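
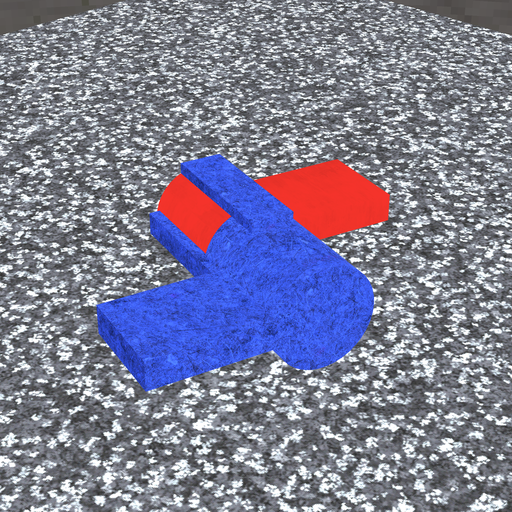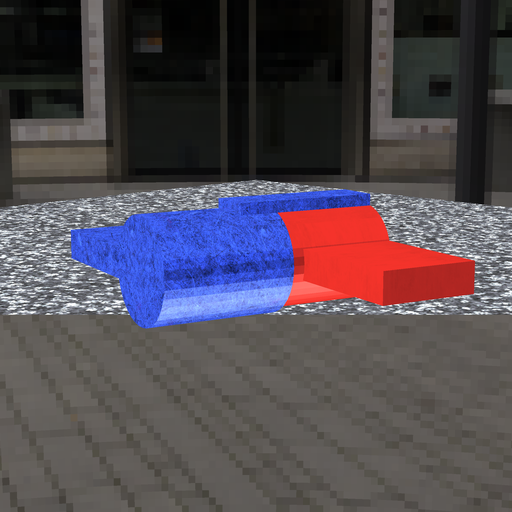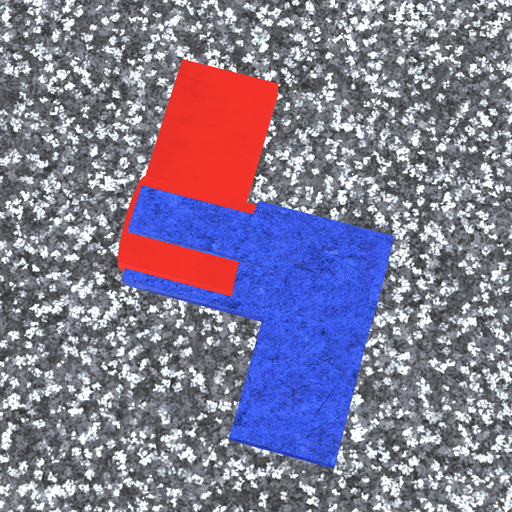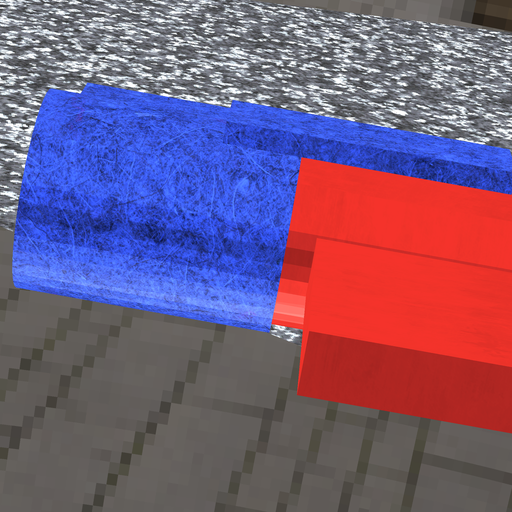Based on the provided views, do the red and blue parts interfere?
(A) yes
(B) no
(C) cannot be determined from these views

(A) yes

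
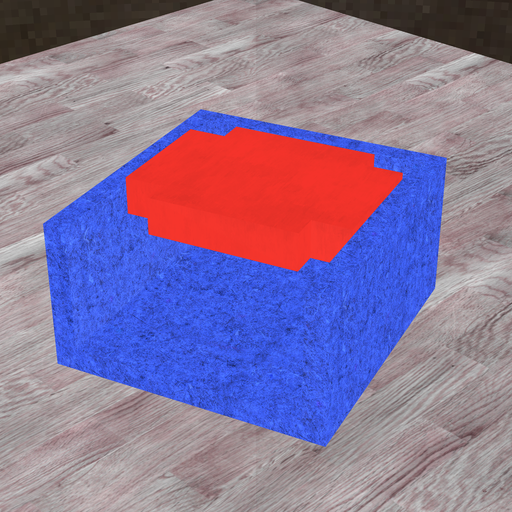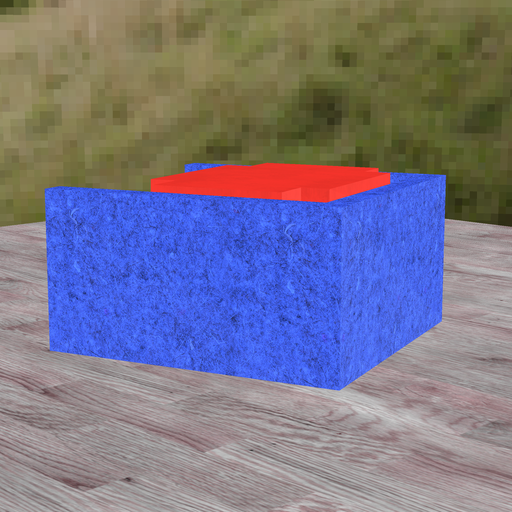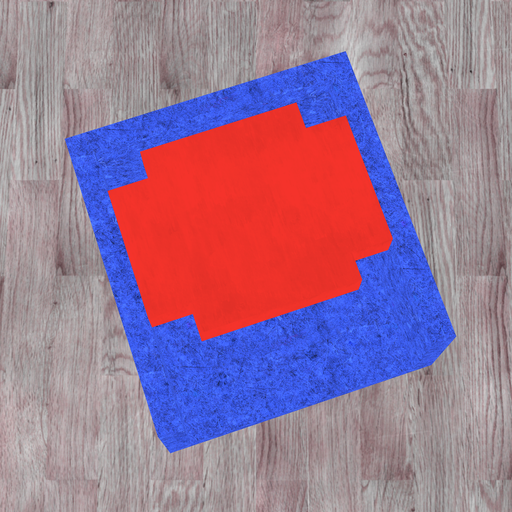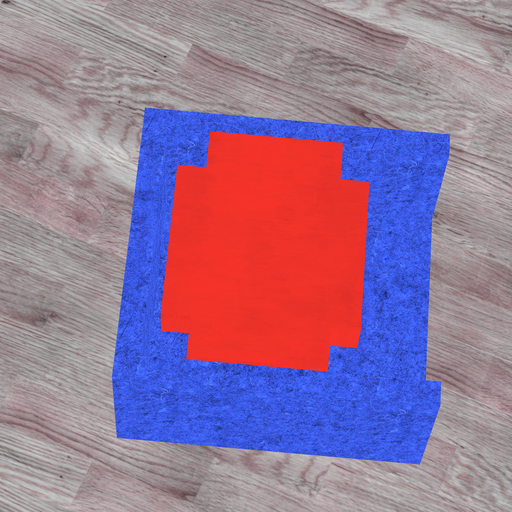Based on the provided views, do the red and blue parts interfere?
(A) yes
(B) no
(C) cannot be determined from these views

(B) no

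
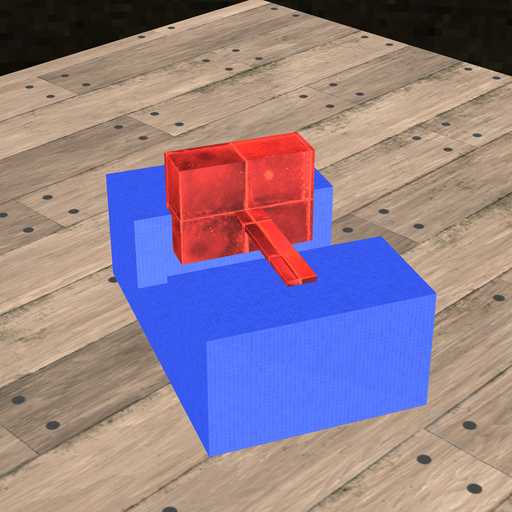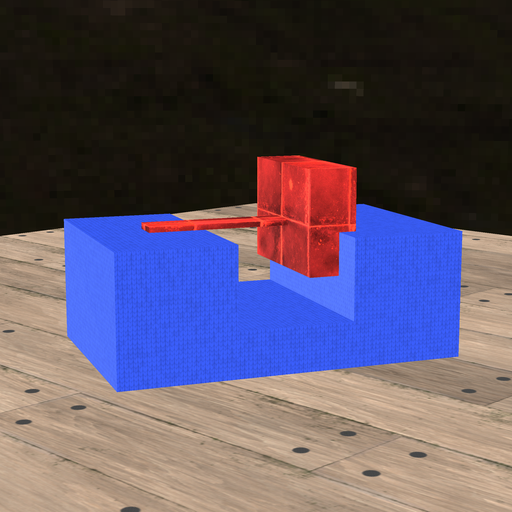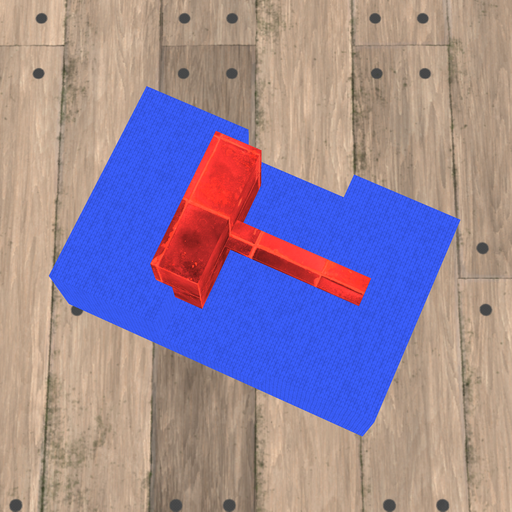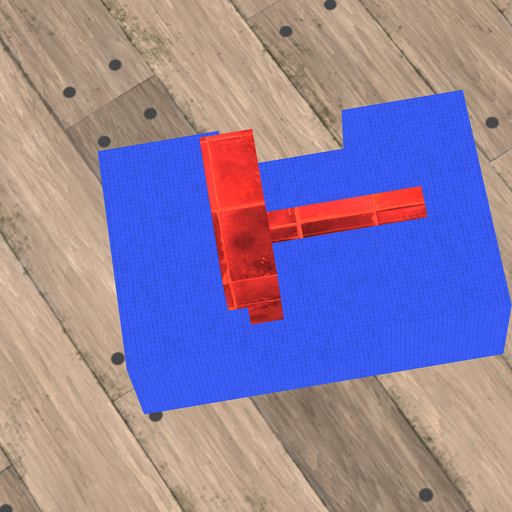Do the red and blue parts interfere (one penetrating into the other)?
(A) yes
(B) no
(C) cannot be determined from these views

(A) yes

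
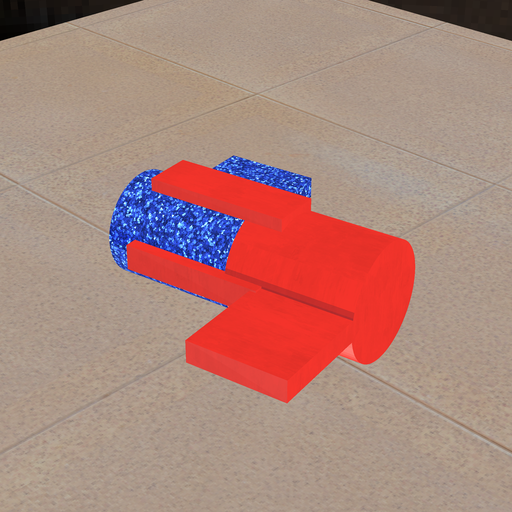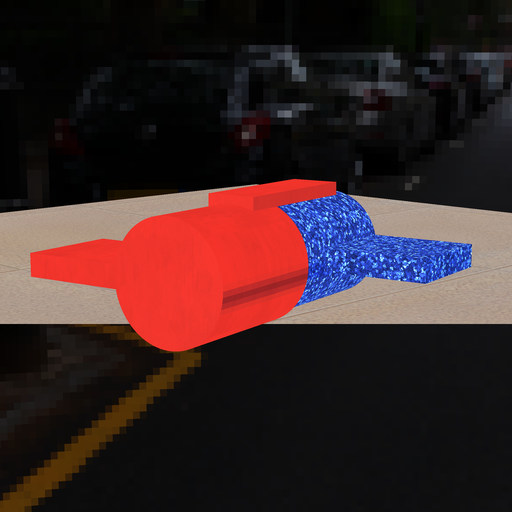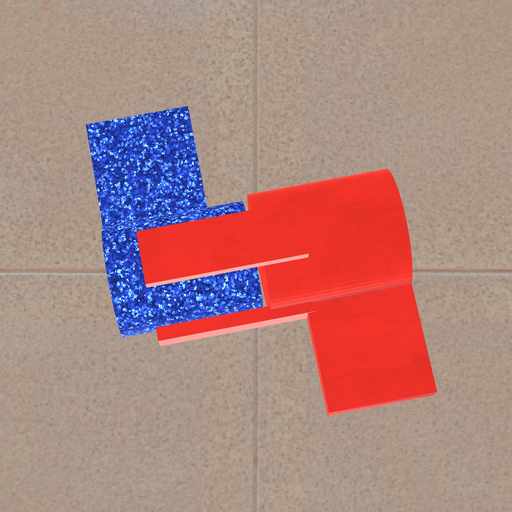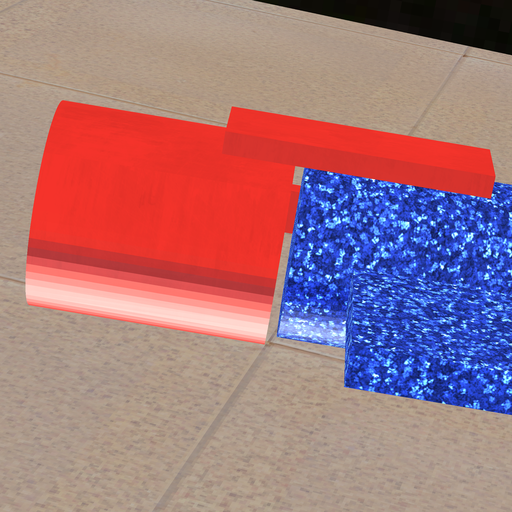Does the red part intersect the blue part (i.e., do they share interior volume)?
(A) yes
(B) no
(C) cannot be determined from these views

(B) no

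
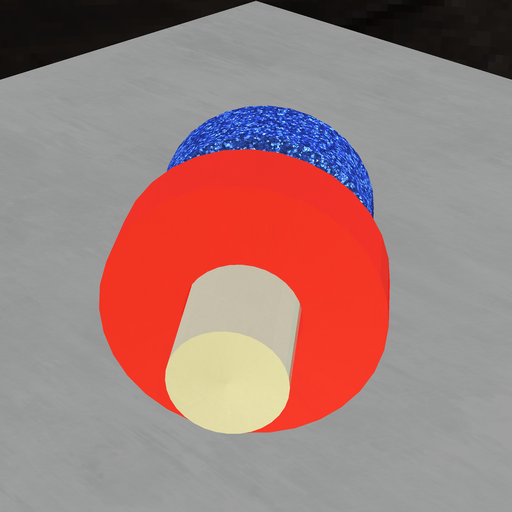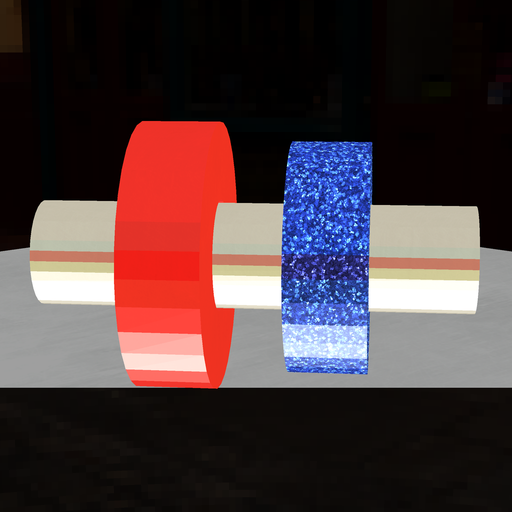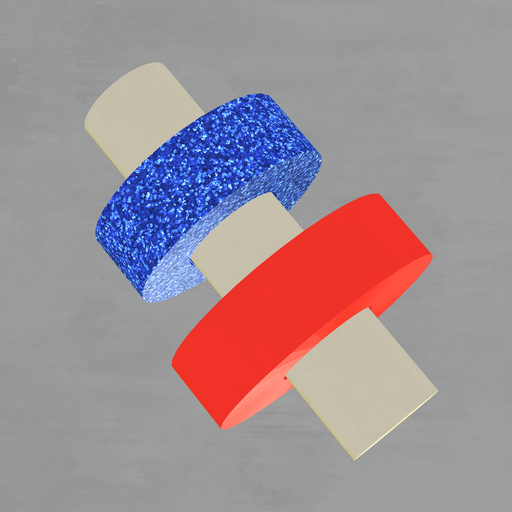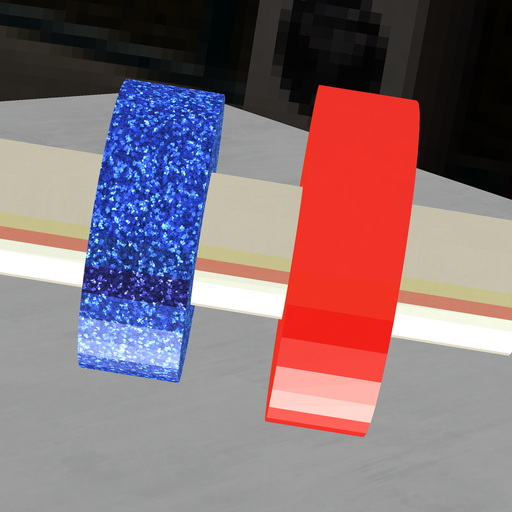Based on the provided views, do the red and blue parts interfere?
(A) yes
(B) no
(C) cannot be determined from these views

(B) no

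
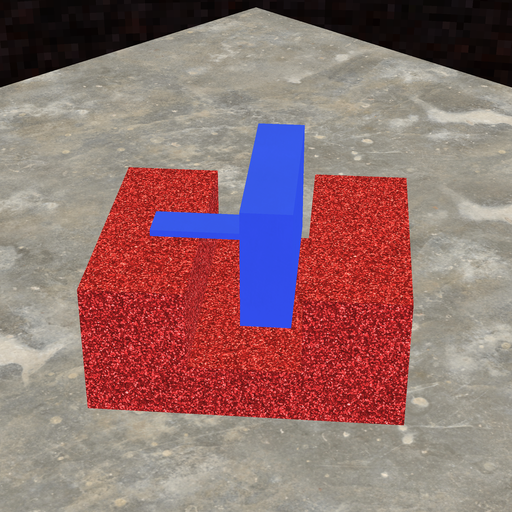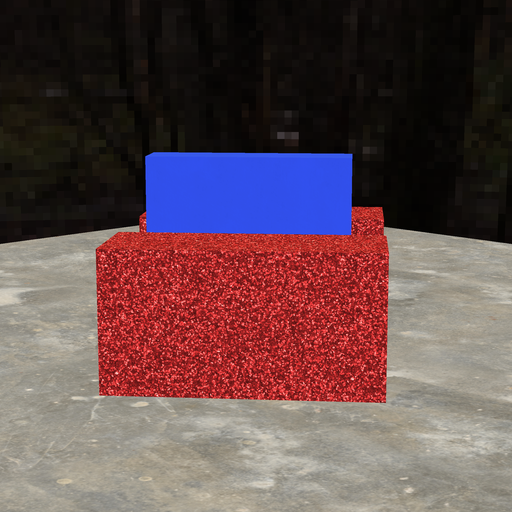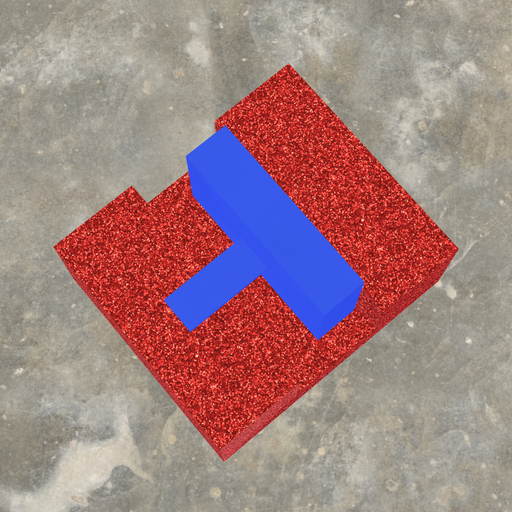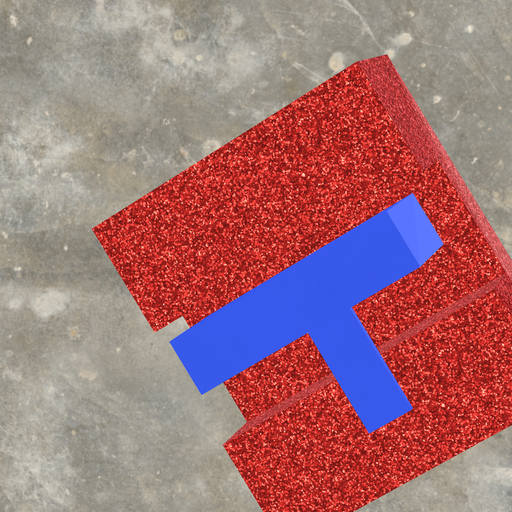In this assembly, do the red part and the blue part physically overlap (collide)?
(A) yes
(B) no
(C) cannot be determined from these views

(B) no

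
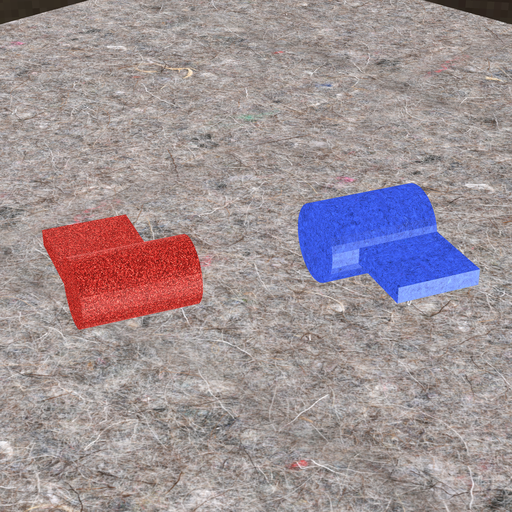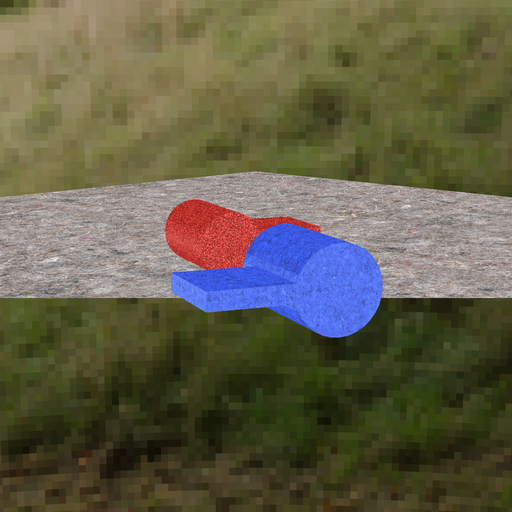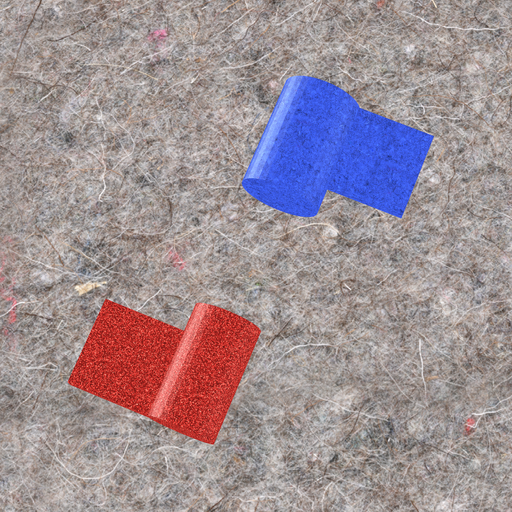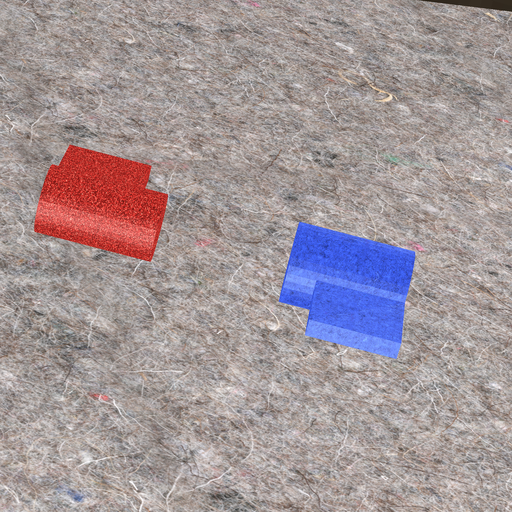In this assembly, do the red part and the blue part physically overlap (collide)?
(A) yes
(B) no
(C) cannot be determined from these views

(B) no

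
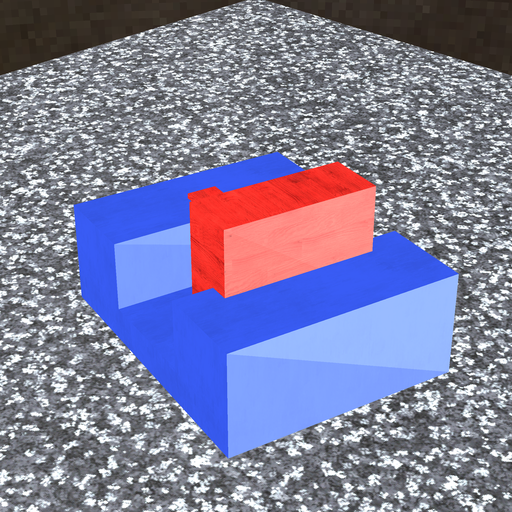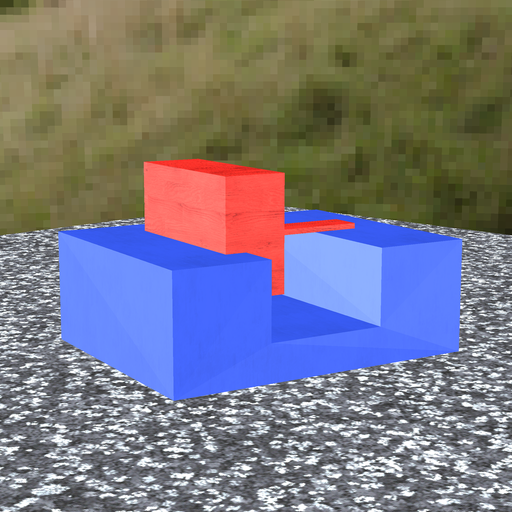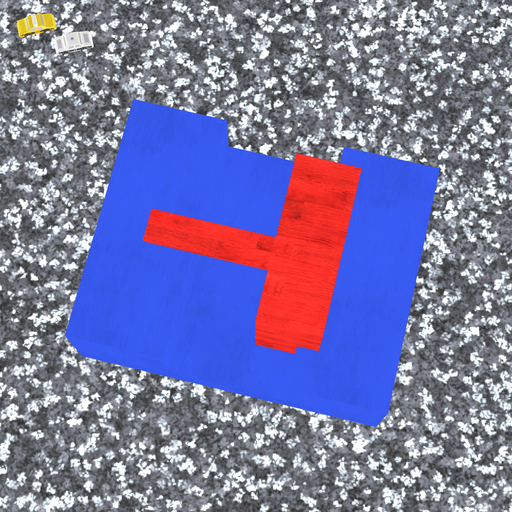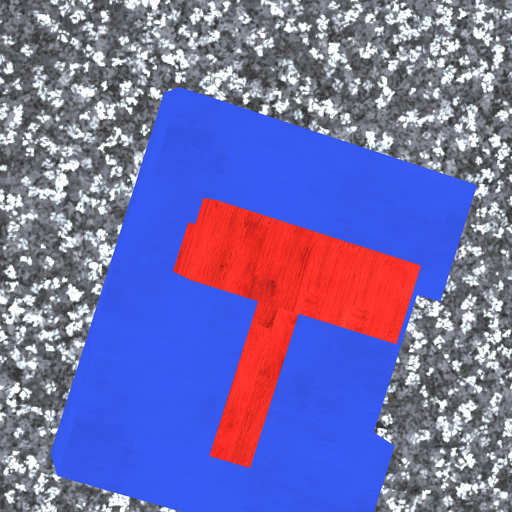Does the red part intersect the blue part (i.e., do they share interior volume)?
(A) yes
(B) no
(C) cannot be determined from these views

(A) yes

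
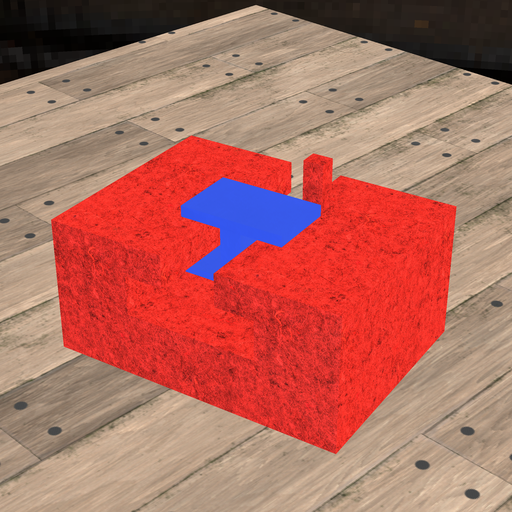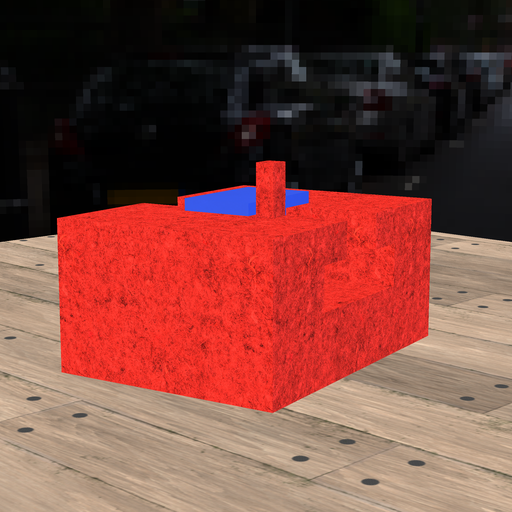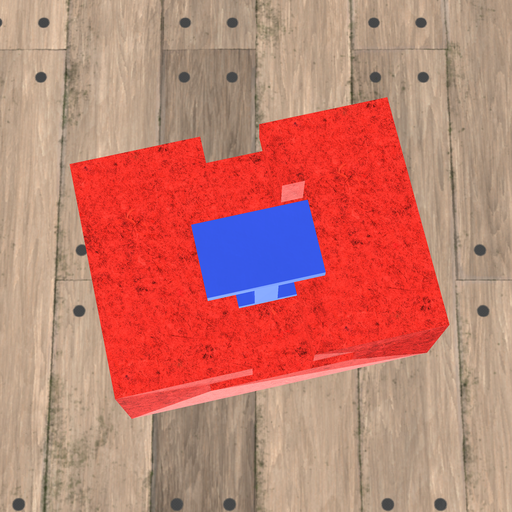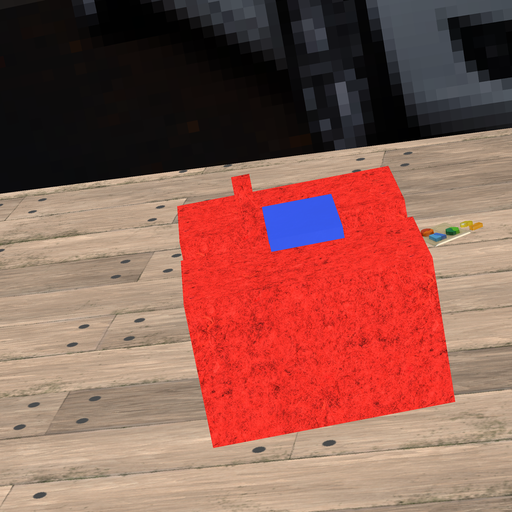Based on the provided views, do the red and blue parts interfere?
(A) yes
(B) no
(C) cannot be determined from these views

(B) no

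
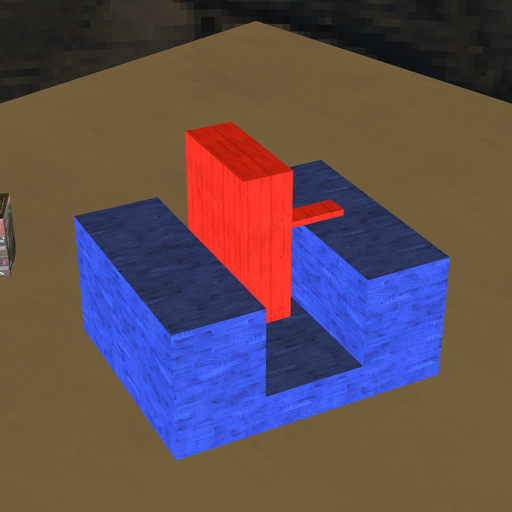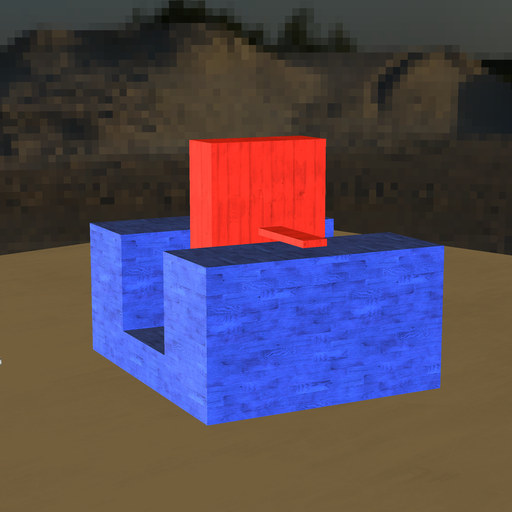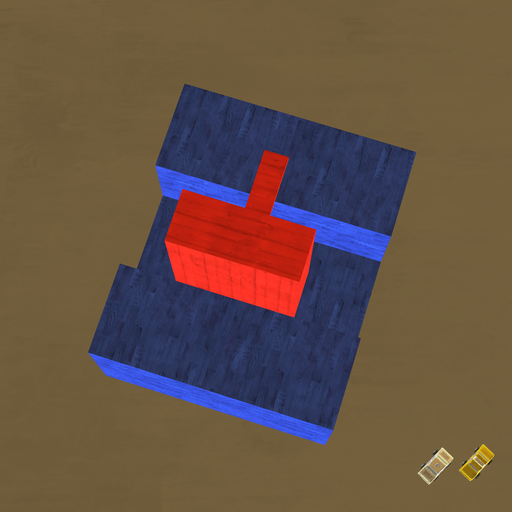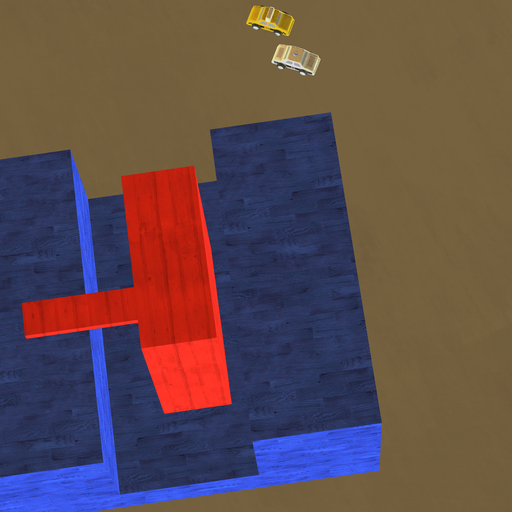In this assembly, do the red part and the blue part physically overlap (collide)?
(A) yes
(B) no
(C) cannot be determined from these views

(B) no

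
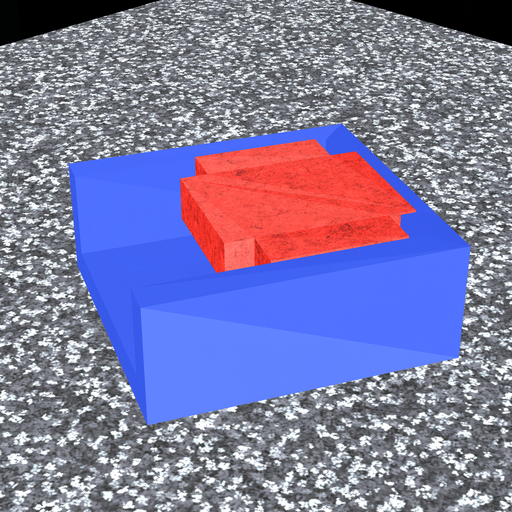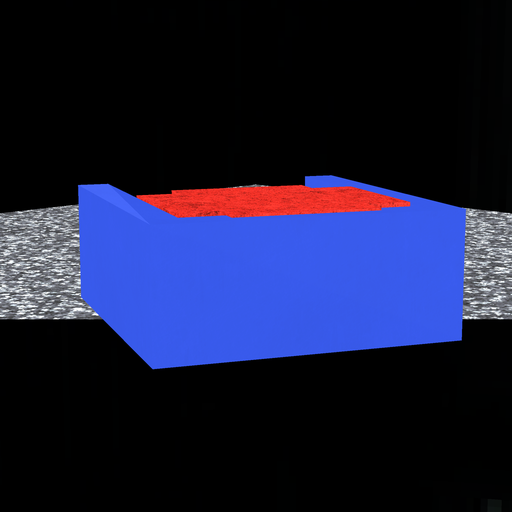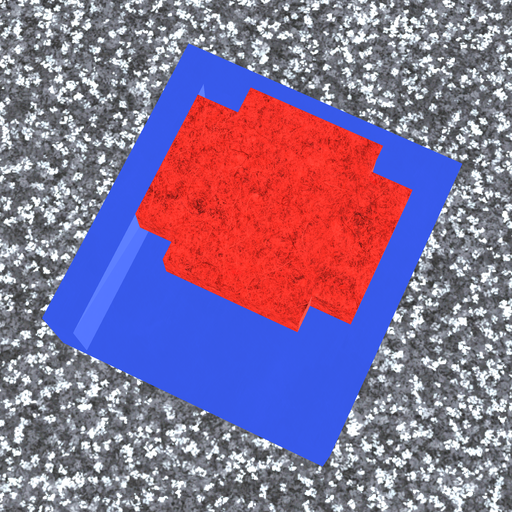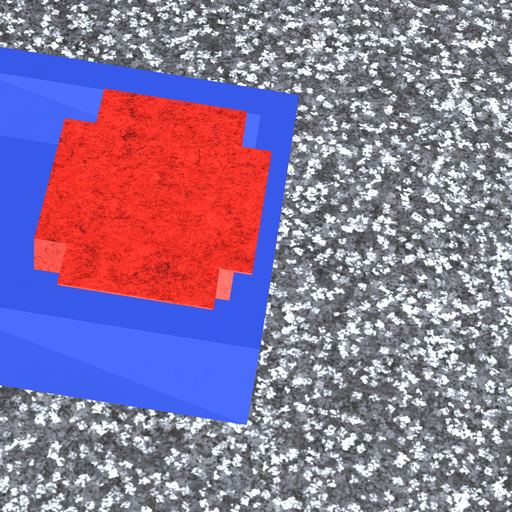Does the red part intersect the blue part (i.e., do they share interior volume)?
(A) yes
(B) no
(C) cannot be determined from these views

(A) yes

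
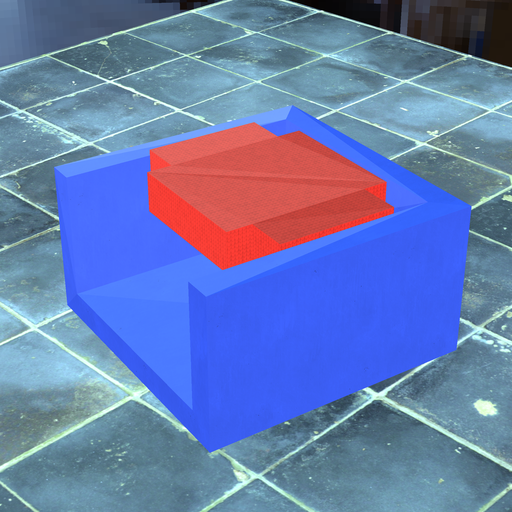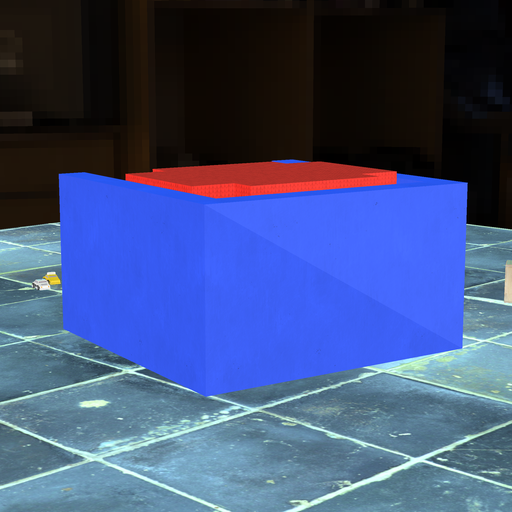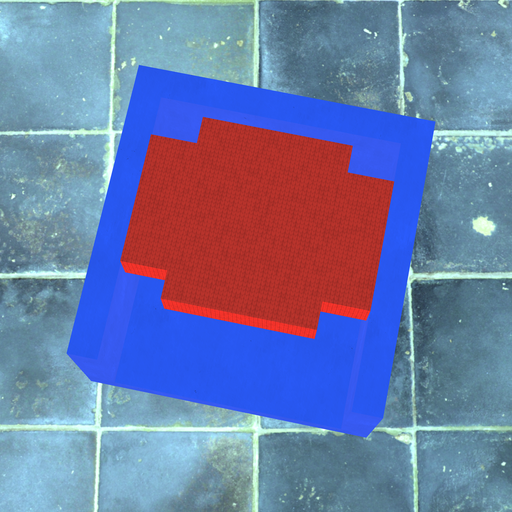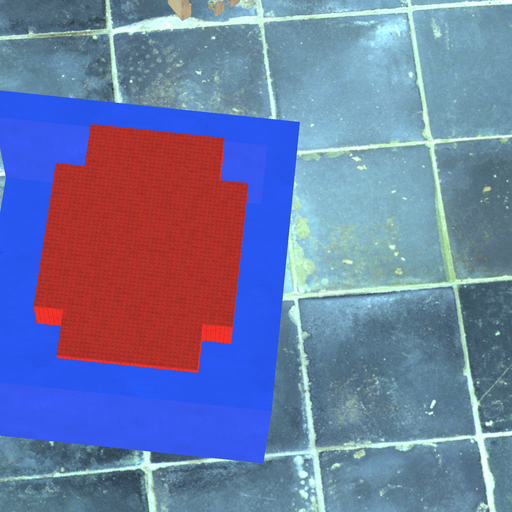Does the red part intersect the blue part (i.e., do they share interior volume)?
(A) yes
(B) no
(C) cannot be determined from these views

(B) no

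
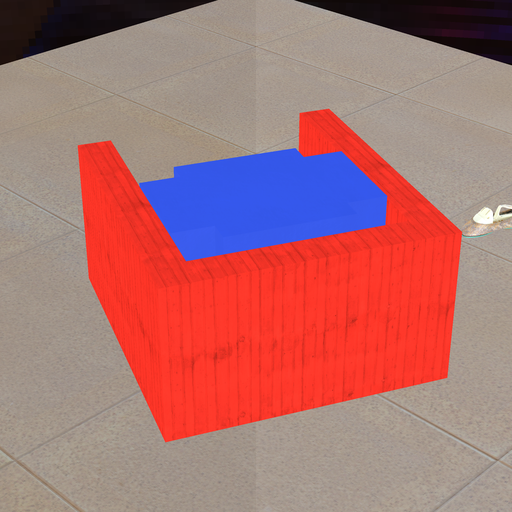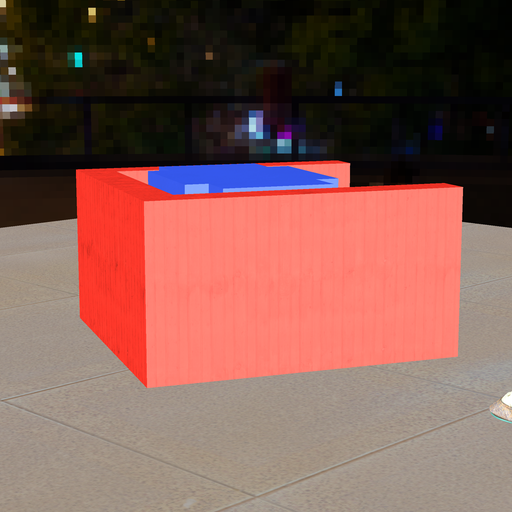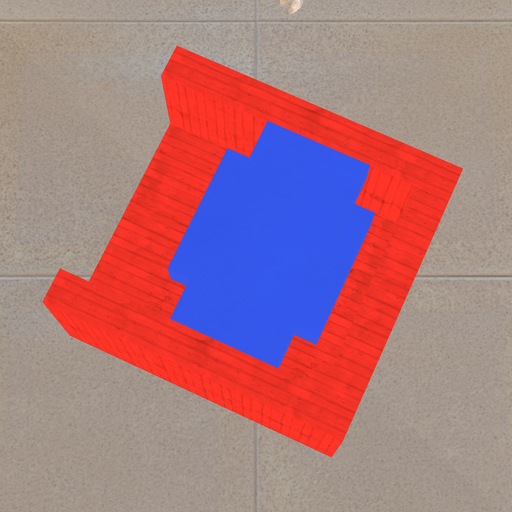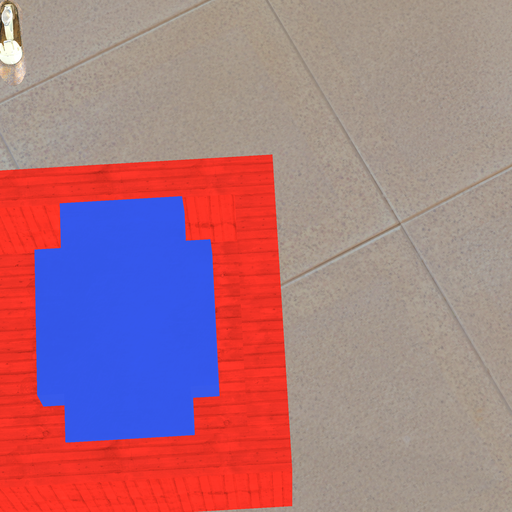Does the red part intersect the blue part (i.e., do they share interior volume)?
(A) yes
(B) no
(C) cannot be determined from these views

(B) no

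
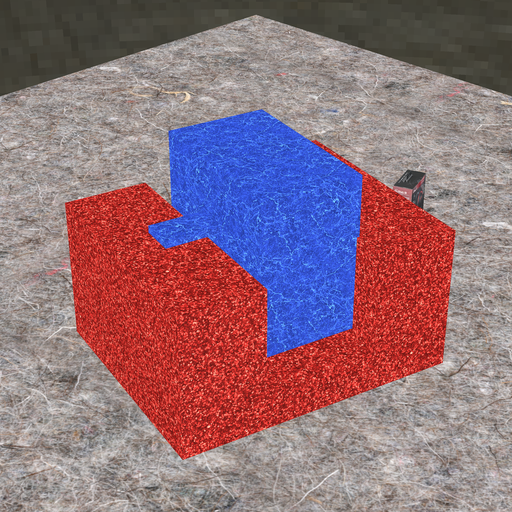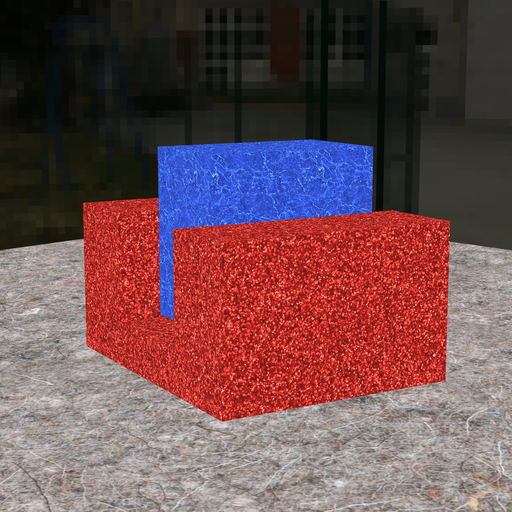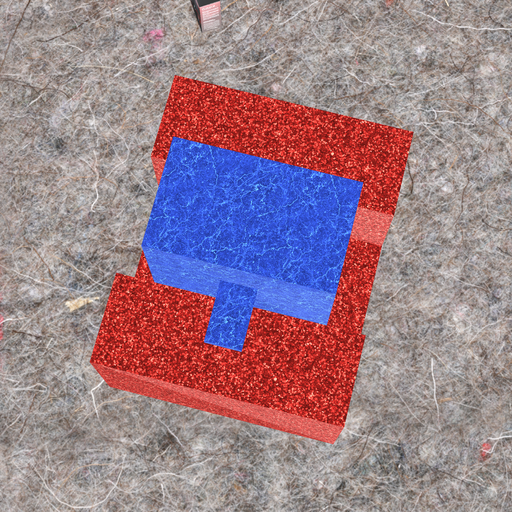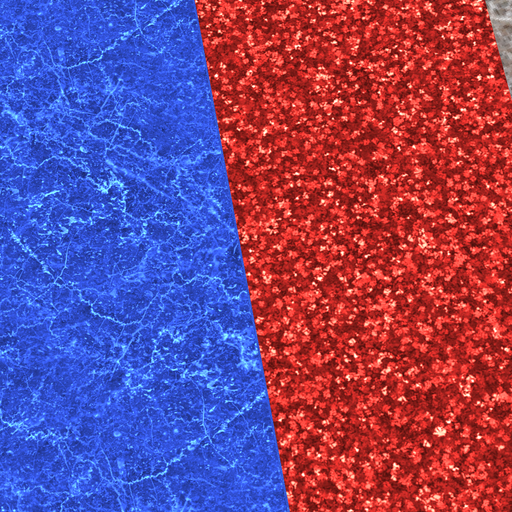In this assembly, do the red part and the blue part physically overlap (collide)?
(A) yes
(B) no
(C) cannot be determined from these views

(A) yes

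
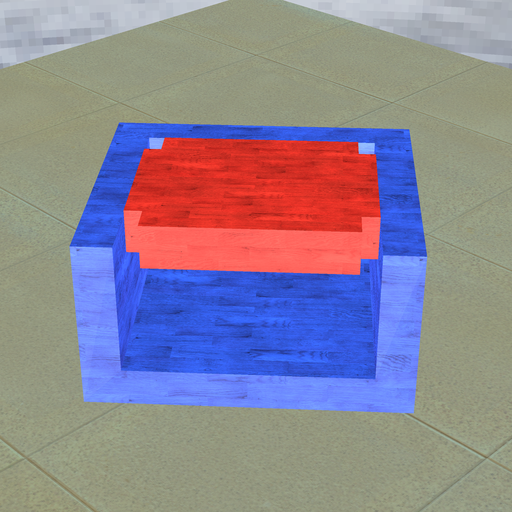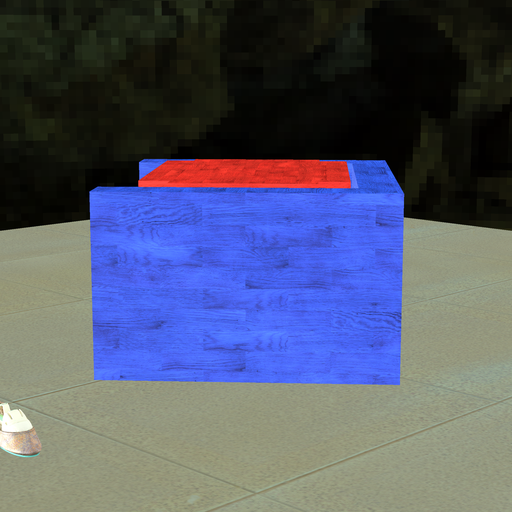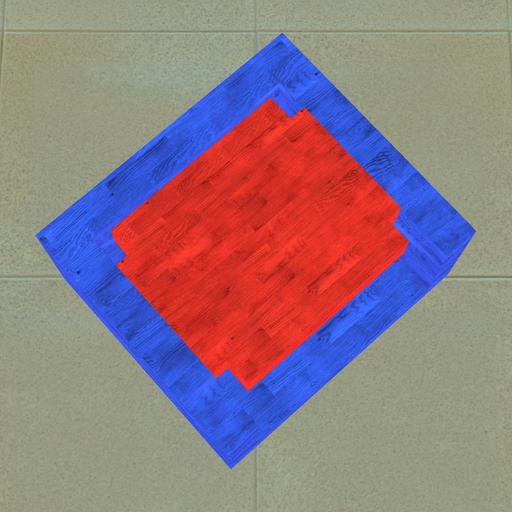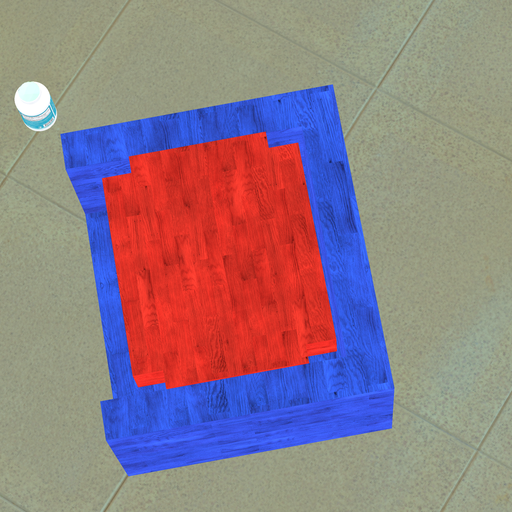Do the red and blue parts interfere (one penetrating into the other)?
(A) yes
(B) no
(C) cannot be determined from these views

(B) no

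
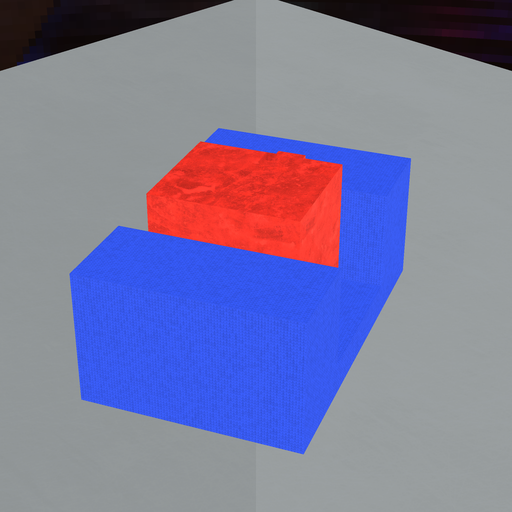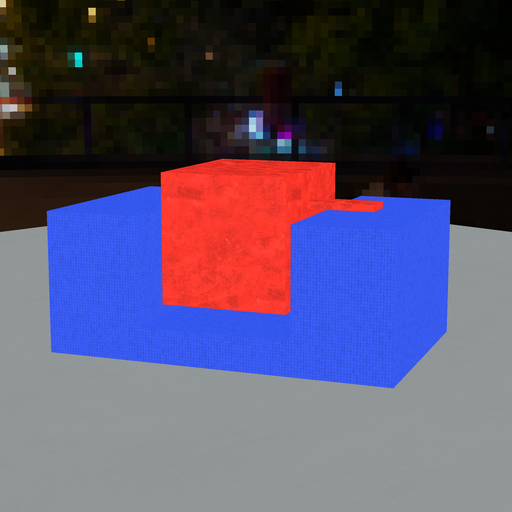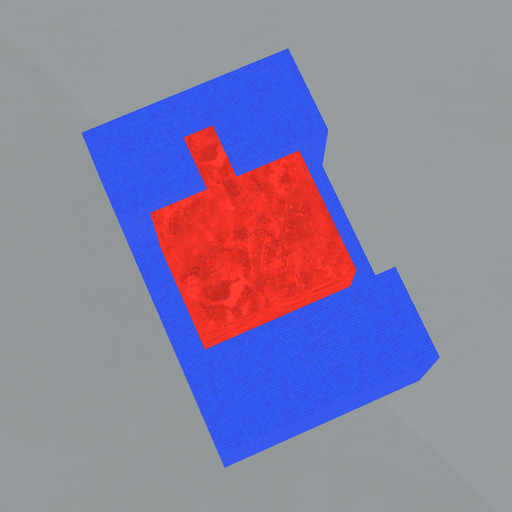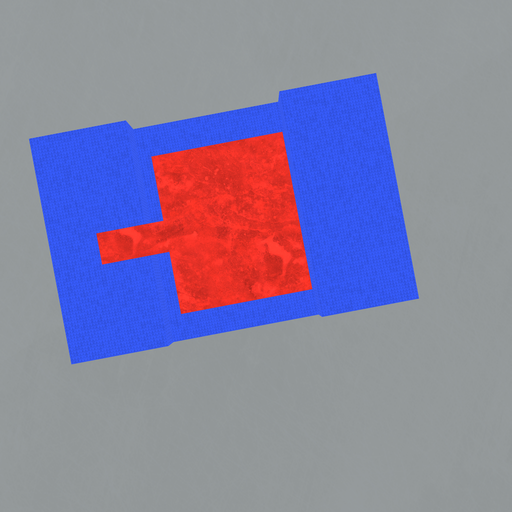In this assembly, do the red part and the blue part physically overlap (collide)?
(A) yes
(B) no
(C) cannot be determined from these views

(B) no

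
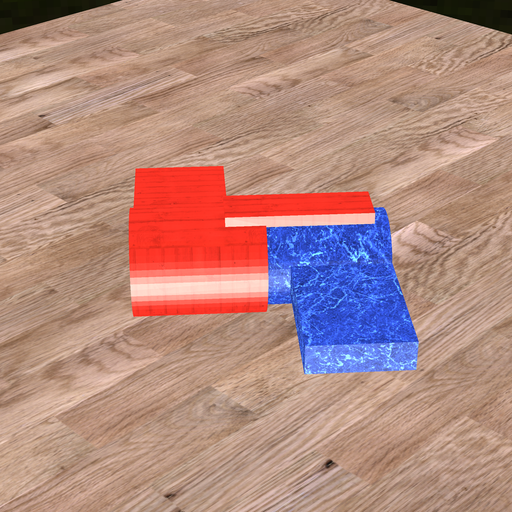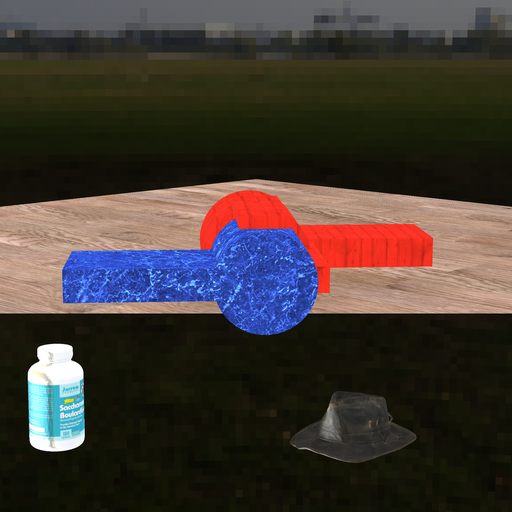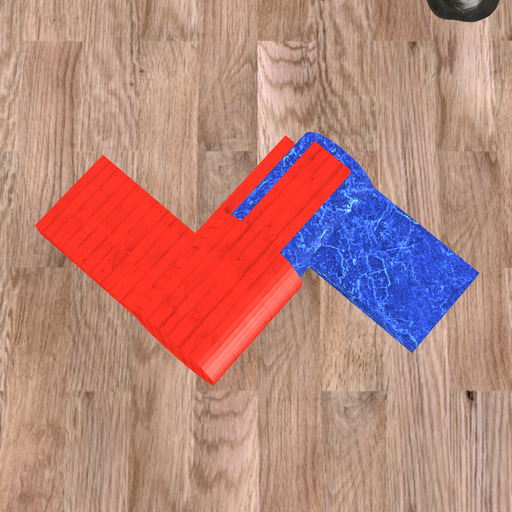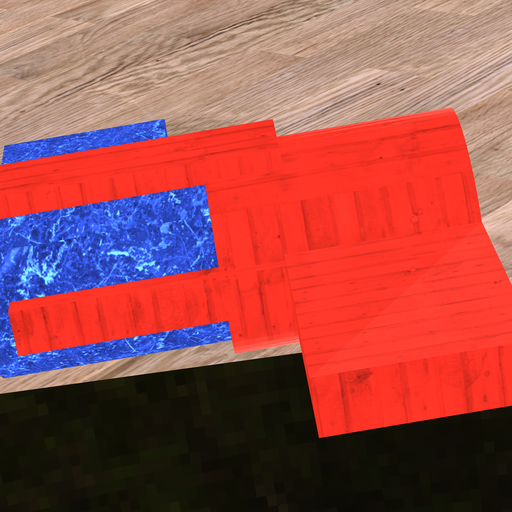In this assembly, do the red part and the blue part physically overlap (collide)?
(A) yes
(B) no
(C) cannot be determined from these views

(A) yes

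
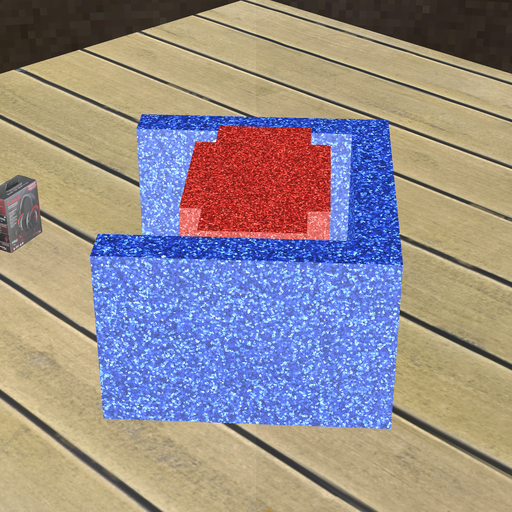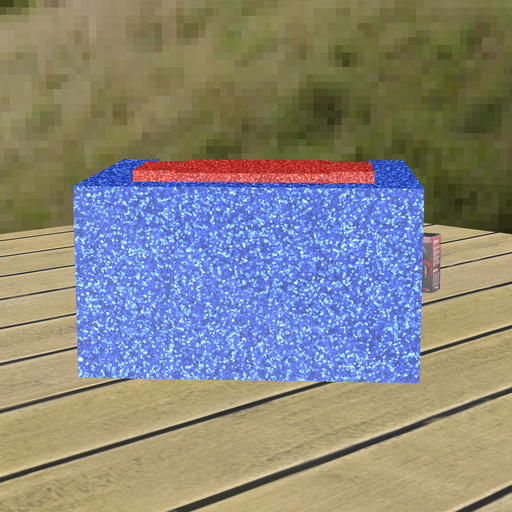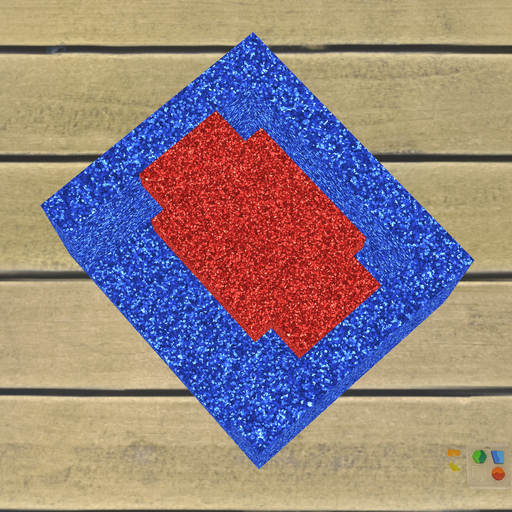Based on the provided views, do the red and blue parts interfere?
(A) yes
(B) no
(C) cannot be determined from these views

(B) no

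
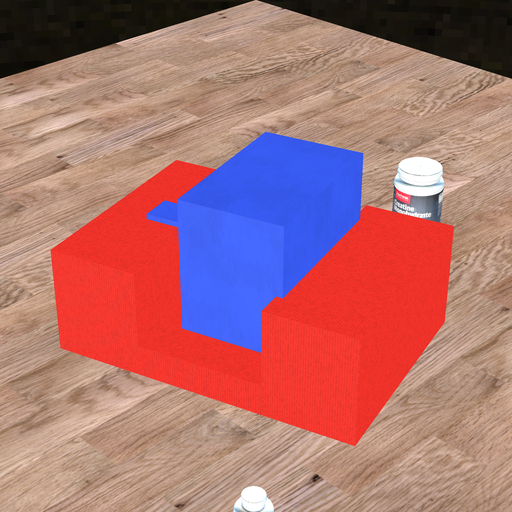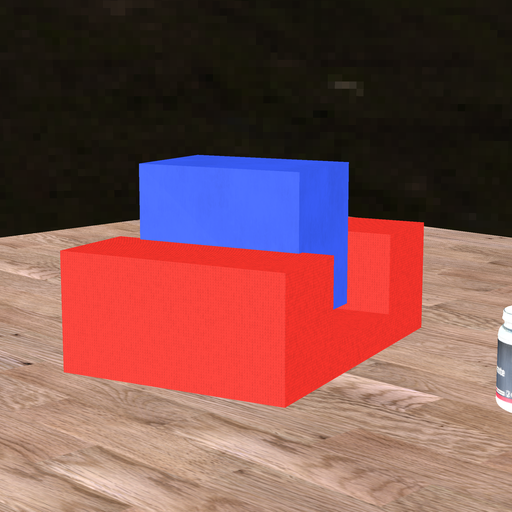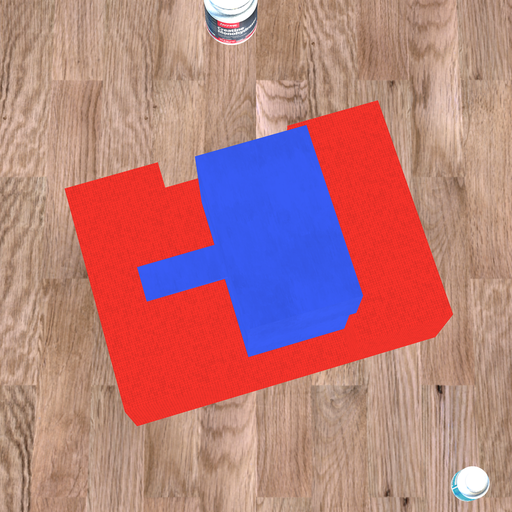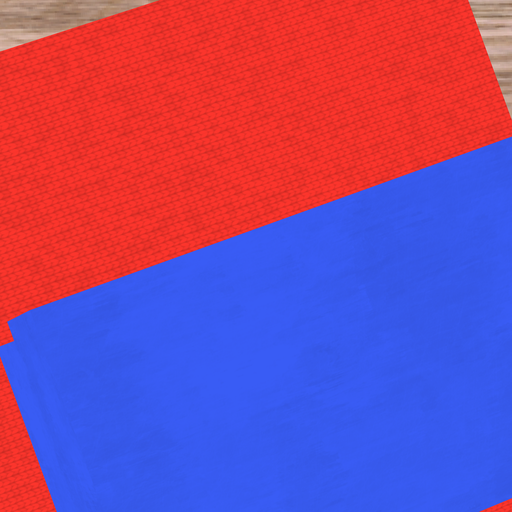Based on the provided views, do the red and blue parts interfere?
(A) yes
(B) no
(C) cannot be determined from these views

(A) yes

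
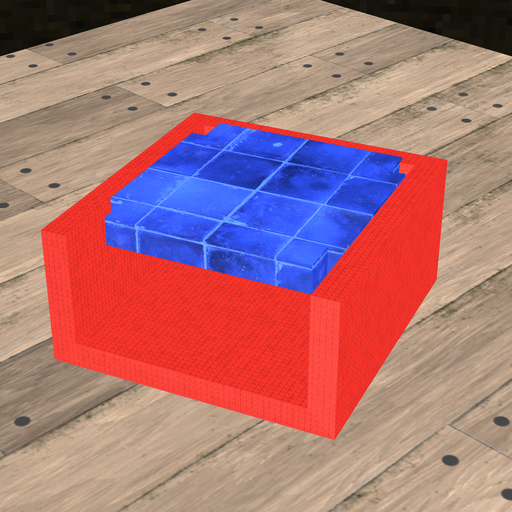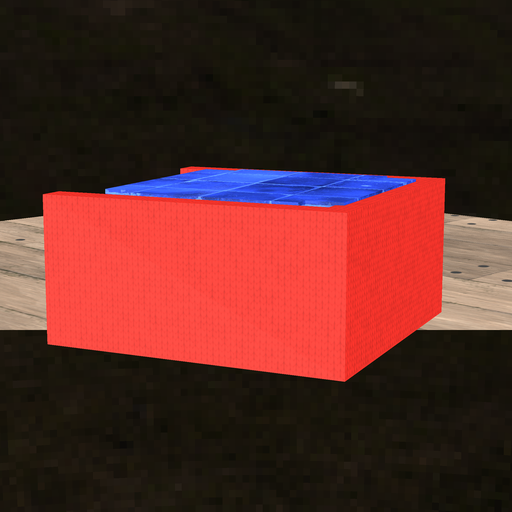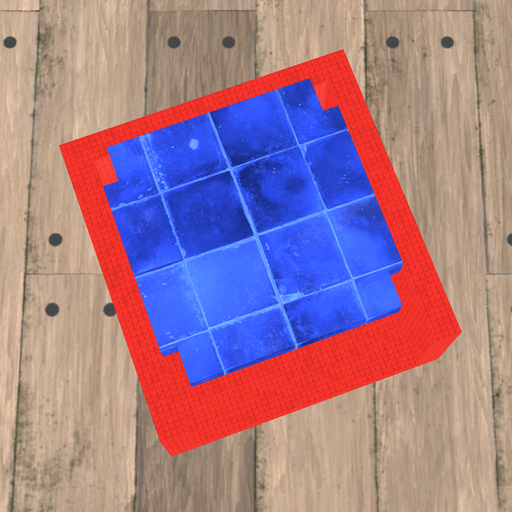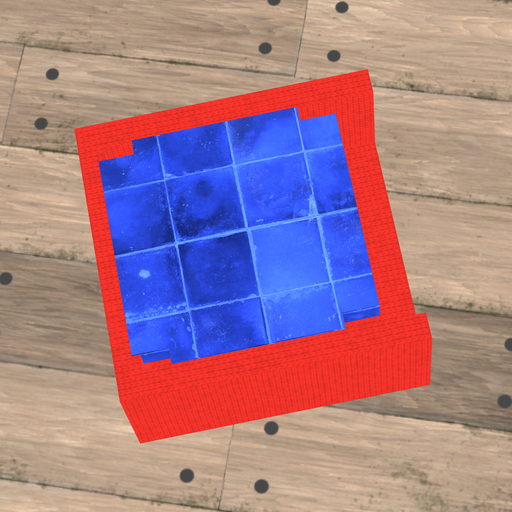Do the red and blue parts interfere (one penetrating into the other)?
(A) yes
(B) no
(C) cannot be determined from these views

(A) yes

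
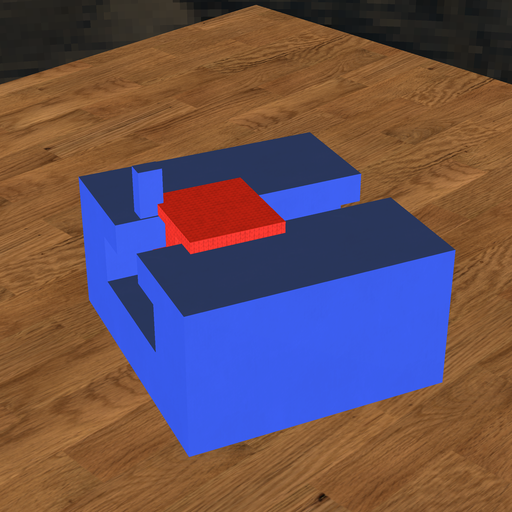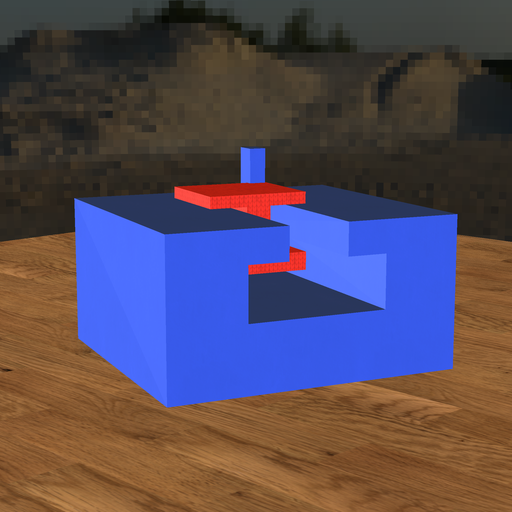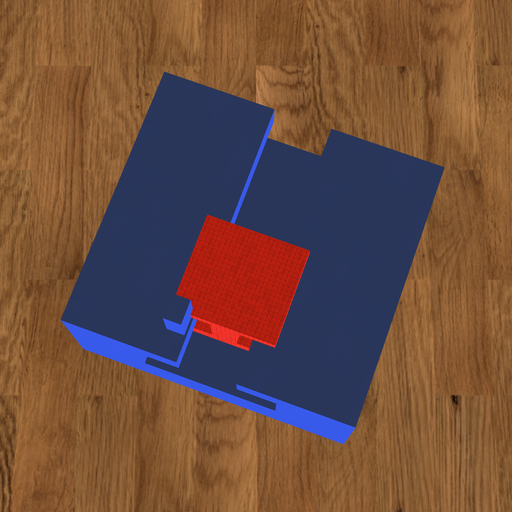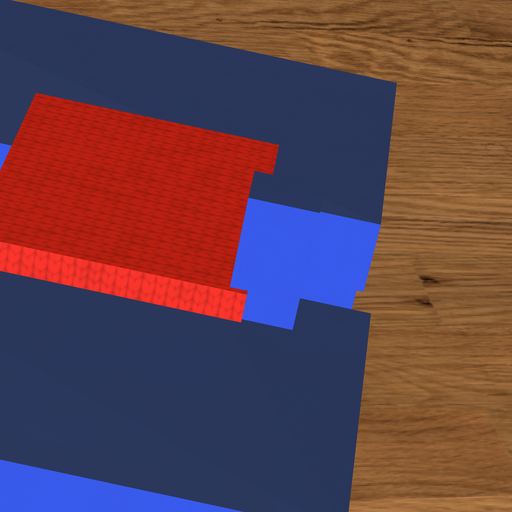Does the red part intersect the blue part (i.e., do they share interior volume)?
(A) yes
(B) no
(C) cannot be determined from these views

(A) yes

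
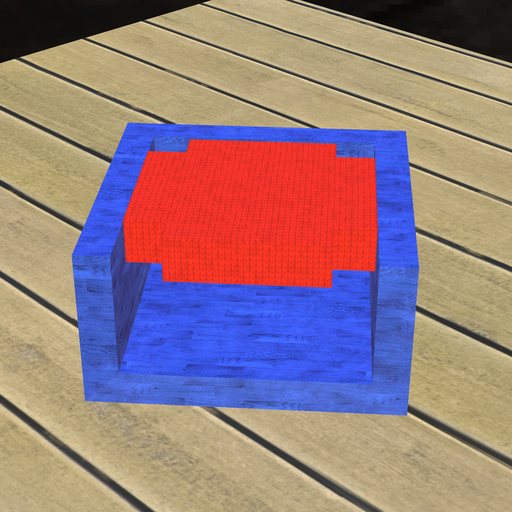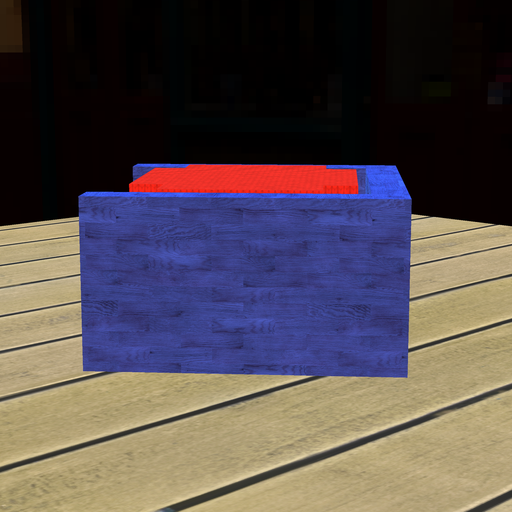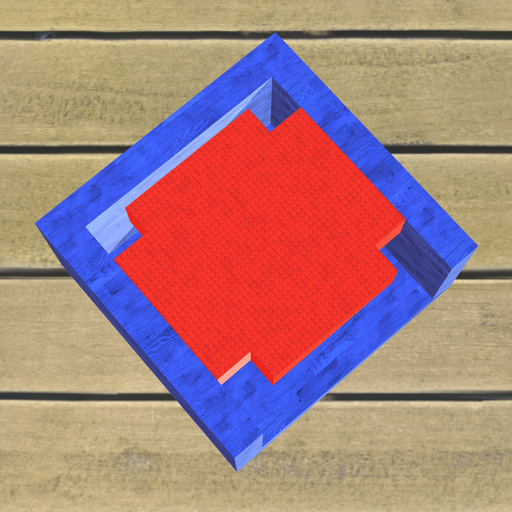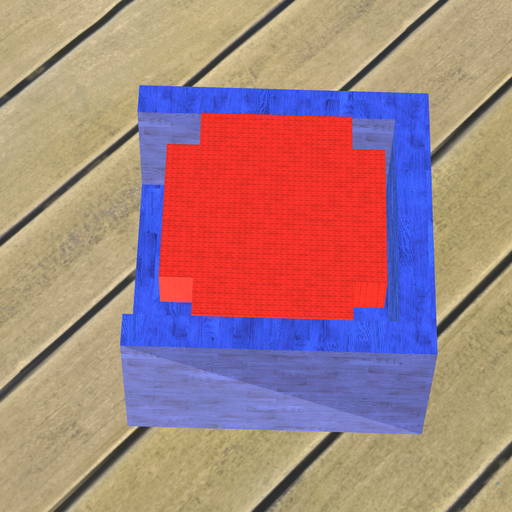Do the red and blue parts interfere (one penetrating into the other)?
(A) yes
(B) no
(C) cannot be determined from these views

(B) no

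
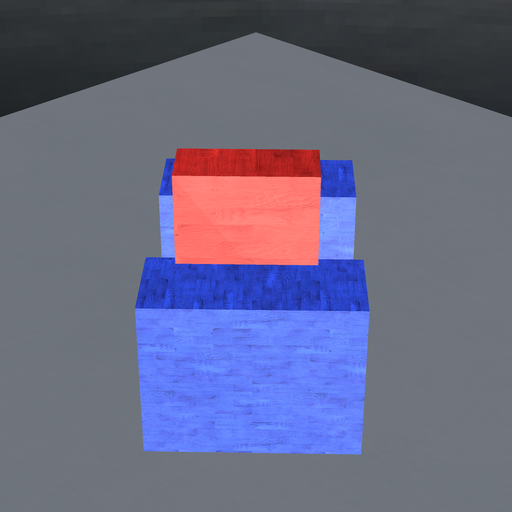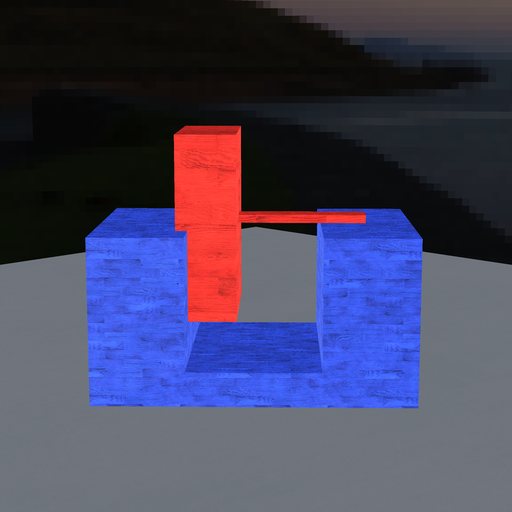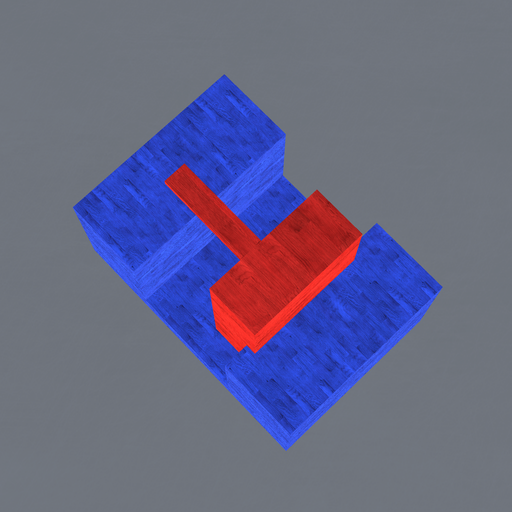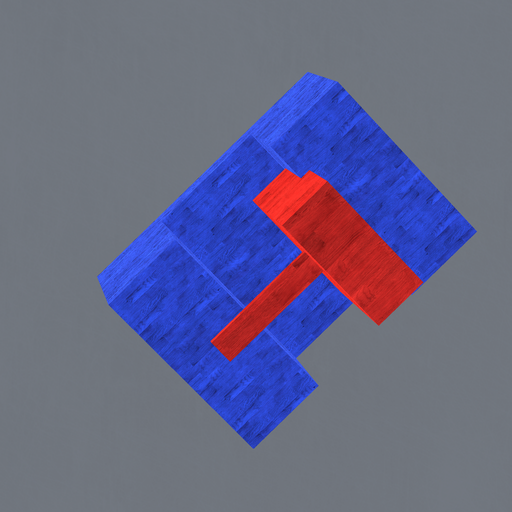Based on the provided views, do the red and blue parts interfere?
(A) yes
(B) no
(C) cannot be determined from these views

(A) yes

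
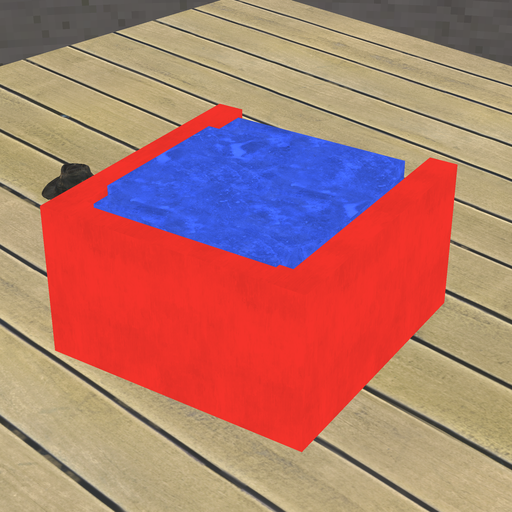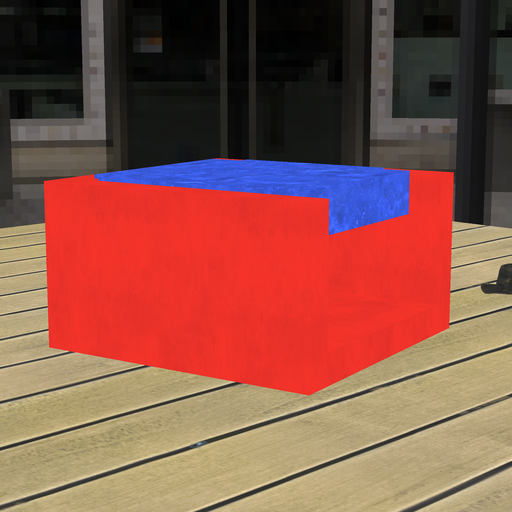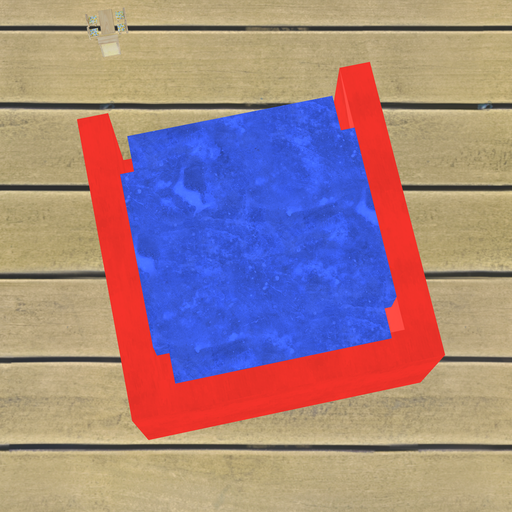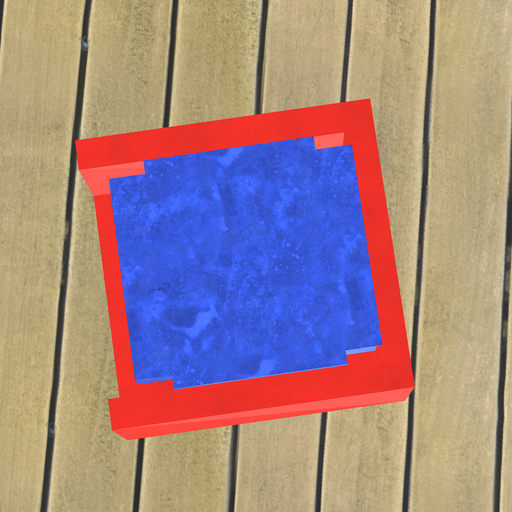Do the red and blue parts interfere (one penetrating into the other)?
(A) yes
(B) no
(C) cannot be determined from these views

(A) yes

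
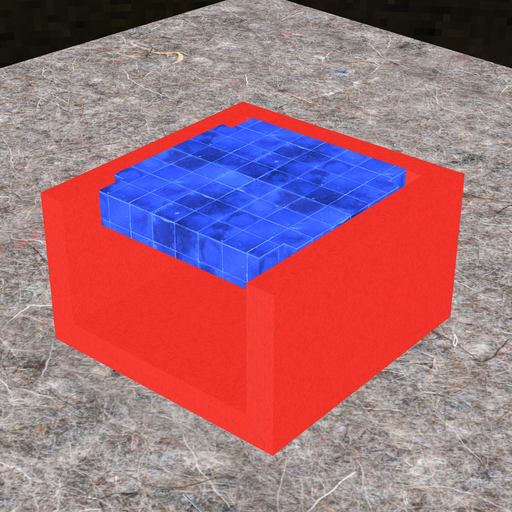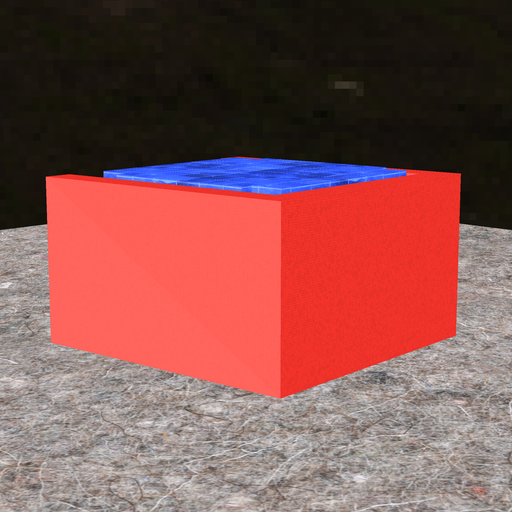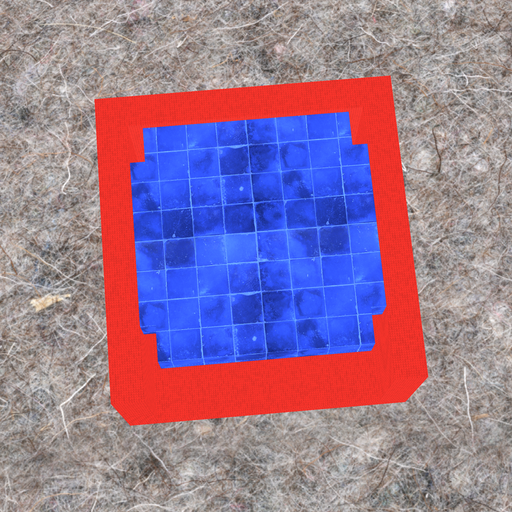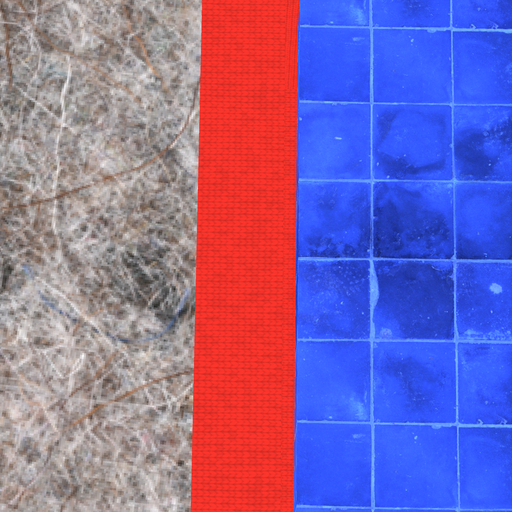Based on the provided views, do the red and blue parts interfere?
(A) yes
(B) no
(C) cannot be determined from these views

(B) no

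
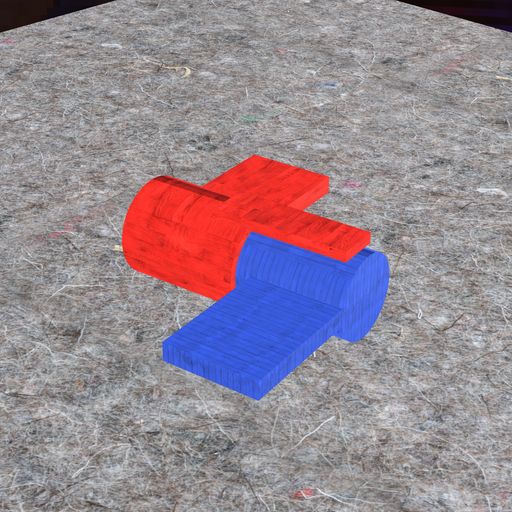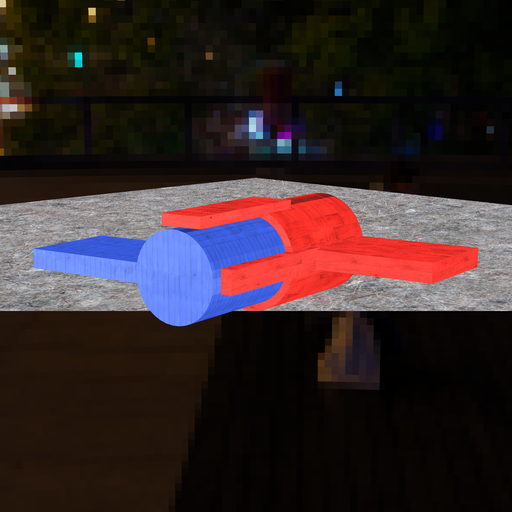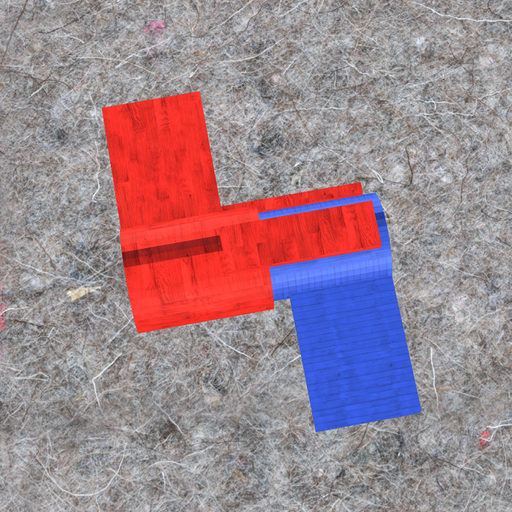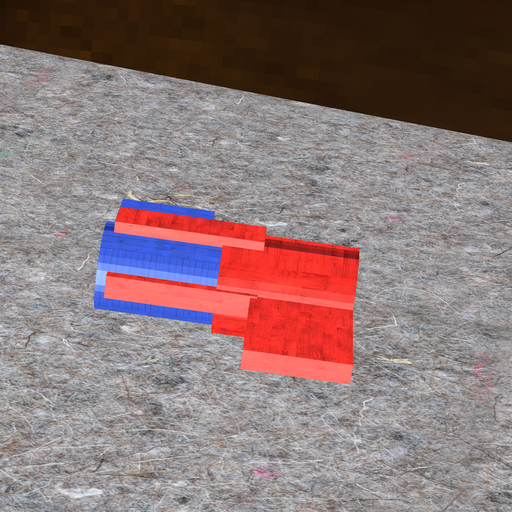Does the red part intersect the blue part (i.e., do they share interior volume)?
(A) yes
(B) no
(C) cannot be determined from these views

(A) yes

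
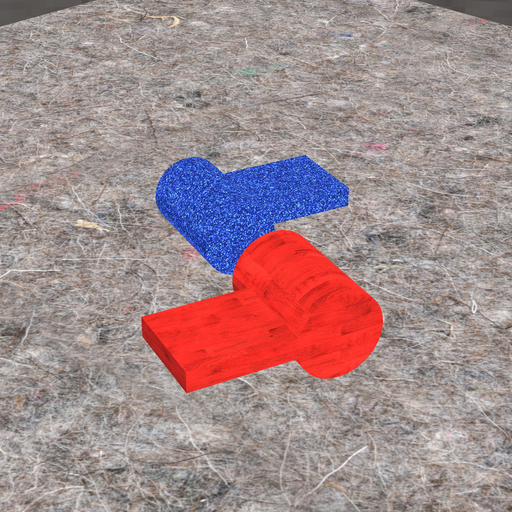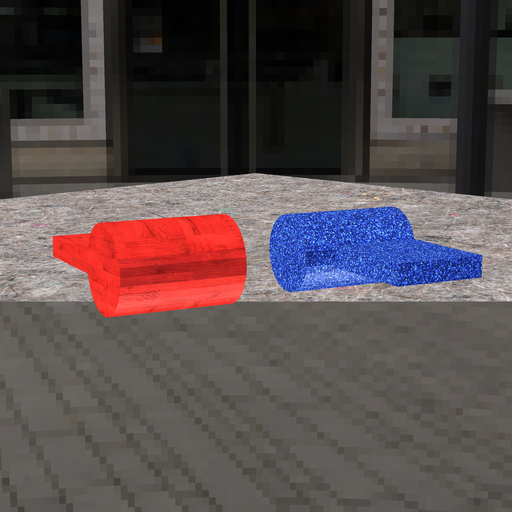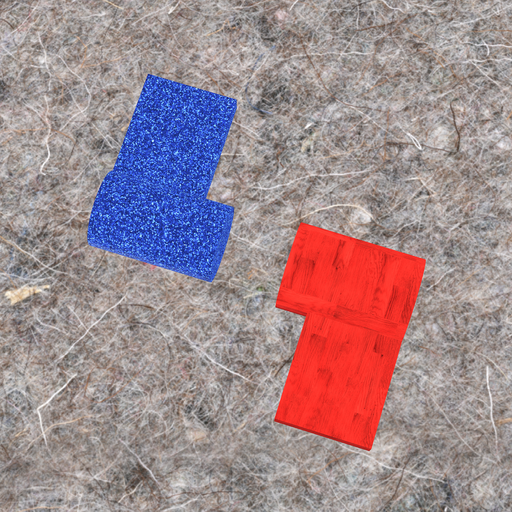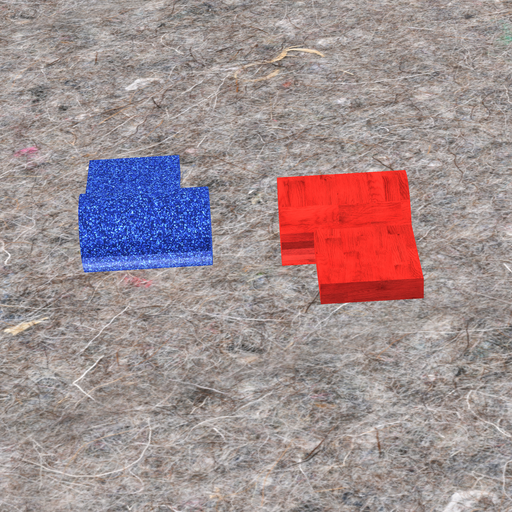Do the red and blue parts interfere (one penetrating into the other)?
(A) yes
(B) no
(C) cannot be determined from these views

(B) no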